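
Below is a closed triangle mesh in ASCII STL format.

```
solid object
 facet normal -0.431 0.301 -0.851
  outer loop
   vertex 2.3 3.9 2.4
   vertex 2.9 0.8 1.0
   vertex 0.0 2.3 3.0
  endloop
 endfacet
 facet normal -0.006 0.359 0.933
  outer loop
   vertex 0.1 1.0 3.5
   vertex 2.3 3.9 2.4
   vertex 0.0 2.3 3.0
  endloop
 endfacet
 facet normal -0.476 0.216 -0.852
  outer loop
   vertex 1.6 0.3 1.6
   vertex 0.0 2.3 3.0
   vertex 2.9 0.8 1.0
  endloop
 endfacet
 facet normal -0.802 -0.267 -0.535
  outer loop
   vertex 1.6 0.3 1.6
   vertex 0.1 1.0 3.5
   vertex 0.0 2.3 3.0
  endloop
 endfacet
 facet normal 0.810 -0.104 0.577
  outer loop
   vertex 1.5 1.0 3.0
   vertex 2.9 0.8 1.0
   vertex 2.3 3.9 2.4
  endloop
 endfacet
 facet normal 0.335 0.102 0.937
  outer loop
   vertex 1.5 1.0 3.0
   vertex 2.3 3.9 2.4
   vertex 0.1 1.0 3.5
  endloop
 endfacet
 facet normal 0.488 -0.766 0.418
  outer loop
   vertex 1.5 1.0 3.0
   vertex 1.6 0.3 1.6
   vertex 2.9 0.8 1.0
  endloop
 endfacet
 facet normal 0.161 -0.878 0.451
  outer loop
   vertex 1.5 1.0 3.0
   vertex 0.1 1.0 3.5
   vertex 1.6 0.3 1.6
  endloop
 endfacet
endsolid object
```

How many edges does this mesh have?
12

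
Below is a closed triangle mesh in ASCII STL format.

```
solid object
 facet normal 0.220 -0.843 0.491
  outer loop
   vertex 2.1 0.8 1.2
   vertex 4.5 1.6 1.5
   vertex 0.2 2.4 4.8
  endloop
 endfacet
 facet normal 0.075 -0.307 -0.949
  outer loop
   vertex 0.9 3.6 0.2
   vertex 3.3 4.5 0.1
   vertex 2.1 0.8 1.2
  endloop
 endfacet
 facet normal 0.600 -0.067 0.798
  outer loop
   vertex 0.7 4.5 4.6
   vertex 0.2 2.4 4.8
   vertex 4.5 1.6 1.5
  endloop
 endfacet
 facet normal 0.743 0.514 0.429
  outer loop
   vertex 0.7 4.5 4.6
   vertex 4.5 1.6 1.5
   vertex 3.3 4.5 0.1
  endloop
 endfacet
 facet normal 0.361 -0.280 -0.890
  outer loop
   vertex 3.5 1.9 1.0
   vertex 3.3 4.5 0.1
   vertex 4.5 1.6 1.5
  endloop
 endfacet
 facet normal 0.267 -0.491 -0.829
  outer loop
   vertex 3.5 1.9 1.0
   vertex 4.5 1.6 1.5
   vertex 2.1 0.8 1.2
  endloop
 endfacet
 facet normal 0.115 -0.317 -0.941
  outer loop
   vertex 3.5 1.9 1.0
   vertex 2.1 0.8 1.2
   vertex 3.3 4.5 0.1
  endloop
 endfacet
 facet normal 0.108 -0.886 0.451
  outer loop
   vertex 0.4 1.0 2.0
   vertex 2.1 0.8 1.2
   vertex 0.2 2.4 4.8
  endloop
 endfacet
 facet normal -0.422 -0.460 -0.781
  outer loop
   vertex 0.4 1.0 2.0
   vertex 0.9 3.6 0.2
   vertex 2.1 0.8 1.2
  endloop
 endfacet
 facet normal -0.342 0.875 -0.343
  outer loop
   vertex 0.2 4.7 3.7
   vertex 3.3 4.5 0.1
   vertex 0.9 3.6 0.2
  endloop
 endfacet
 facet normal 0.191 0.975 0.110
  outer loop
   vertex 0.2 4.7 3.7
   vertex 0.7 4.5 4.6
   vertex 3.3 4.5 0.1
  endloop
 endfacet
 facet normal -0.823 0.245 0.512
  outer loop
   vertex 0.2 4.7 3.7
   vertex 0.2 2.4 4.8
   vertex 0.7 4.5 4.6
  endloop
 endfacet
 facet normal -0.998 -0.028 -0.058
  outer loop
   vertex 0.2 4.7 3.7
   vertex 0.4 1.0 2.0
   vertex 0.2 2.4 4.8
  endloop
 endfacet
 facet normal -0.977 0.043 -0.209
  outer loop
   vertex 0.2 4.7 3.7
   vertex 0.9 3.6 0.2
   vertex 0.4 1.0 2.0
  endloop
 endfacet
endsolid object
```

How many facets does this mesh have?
14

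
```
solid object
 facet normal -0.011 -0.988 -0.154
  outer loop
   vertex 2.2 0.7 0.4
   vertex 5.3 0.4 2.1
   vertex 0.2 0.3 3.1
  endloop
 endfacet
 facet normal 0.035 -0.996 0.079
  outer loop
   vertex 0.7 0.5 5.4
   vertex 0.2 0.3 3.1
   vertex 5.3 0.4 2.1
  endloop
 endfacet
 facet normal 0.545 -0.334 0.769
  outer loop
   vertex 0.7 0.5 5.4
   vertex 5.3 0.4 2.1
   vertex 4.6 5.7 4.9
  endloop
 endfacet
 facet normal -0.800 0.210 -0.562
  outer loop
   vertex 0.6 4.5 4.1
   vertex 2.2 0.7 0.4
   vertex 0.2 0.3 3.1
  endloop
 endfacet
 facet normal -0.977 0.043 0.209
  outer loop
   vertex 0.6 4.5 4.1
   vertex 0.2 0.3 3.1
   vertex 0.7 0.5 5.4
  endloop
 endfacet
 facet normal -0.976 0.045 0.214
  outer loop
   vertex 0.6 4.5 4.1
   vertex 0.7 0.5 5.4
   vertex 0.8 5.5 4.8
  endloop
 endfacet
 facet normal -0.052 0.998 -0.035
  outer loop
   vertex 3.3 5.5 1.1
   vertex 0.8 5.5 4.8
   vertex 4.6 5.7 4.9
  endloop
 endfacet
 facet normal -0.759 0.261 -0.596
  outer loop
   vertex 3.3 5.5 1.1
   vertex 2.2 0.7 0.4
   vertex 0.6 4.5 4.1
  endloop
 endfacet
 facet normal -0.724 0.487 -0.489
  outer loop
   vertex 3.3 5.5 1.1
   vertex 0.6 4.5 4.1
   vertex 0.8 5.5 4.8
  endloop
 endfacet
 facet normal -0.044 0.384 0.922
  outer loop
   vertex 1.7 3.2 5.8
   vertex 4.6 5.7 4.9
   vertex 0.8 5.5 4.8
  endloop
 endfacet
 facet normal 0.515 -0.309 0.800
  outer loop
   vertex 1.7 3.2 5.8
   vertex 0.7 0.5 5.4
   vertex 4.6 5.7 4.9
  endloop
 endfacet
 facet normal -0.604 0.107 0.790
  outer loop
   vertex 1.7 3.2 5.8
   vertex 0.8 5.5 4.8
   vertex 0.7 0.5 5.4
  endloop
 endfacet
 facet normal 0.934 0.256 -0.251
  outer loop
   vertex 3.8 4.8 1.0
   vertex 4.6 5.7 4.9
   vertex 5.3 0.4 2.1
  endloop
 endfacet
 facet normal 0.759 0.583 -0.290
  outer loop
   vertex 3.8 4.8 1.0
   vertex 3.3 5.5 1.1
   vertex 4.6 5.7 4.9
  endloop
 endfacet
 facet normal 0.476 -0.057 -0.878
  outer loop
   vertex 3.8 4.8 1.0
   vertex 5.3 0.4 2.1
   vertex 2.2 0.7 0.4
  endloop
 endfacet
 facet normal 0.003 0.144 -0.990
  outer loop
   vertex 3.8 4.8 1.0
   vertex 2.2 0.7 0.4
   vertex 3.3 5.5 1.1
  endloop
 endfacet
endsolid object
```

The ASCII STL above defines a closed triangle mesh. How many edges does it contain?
24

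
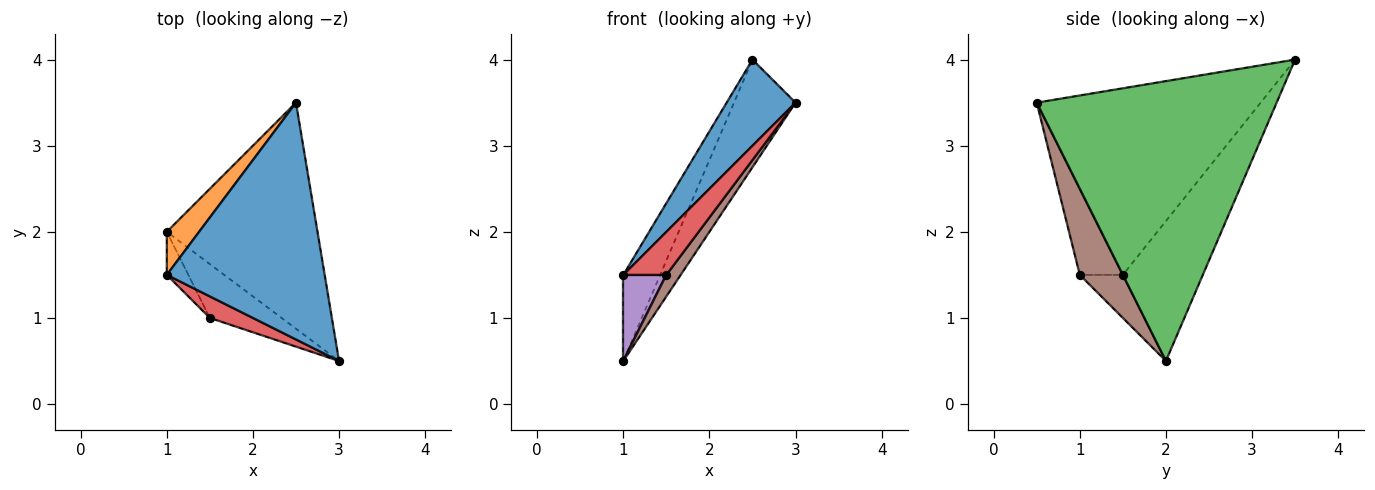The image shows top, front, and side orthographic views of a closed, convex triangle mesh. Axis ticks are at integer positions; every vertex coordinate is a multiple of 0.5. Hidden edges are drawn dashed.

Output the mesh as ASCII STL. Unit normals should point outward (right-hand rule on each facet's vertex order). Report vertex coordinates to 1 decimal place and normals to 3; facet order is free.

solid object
 facet normal -0.743 -0.229 0.629
  outer loop
   vertex 2.5 3.5 4.0
   vertex 1.0 1.5 1.5
   vertex 3.0 0.5 3.5
  endloop
 endfacet
 facet normal -0.889 0.410 0.205
  outer loop
   vertex 1.0 2.0 0.5
   vertex 1.0 1.5 1.5
   vertex 2.5 3.5 4.0
  endloop
 endfacet
 facet normal 0.859 0.220 -0.462
  outer loop
   vertex 1.0 2.0 0.5
   vertex 2.5 3.5 4.0
   vertex 3.0 0.5 3.5
  endloop
 endfacet
 facet normal -0.667 -0.667 0.333
  outer loop
   vertex 1.5 1.0 1.5
   vertex 3.0 0.5 3.5
   vertex 1.0 1.5 1.5
  endloop
 endfacet
 facet normal -0.667 -0.667 -0.333
  outer loop
   vertex 1.5 1.0 1.5
   vertex 1.0 1.5 1.5
   vertex 1.0 2.0 0.5
  endloop
 endfacet
 facet normal 0.744 -0.248 -0.620
  outer loop
   vertex 1.5 1.0 1.5
   vertex 1.0 2.0 0.5
   vertex 3.0 0.5 3.5
  endloop
 endfacet
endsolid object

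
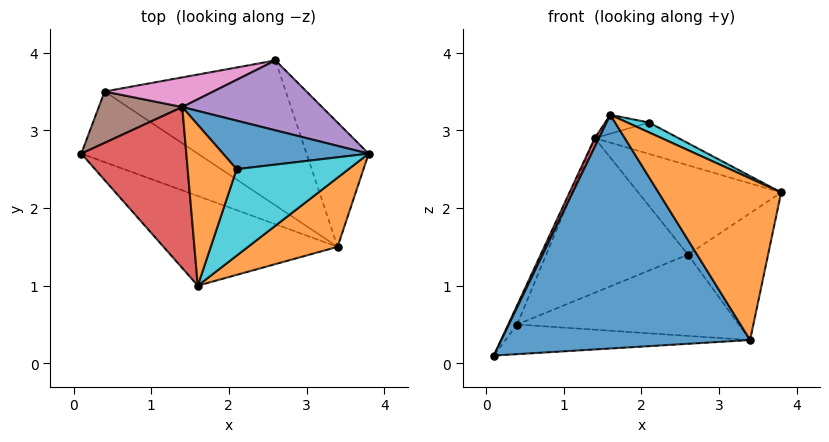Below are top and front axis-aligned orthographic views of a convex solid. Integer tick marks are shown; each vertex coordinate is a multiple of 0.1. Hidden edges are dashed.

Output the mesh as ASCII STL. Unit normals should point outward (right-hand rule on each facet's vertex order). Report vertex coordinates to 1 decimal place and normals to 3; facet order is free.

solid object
 facet normal -0.303 -0.890 -0.341
  outer loop
   vertex 3.4 1.5 0.3
   vertex 1.6 1.0 3.2
   vertex 0.1 2.7 0.1
  endloop
 endfacet
 facet normal 0.665 -0.687 0.294
  outer loop
   vertex 3.4 1.5 0.3
   vertex 3.8 2.7 2.2
   vertex 1.6 1.0 3.2
  endloop
 endfacet
 facet normal 0.763 0.462 -0.452
  outer loop
   vertex 3.4 1.5 0.3
   vertex 2.6 3.9 1.4
   vertex 3.8 2.7 2.2
  endloop
 endfacet
 facet normal -0.905 -0.023 0.425
  outer loop
   vertex 1.4 3.3 2.9
   vertex 0.1 2.7 0.1
   vertex 1.6 1.0 3.2
  endloop
 endfacet
 facet normal 0.352 0.737 0.577
  outer loop
   vertex 1.4 3.3 2.9
   vertex 3.8 2.7 2.2
   vertex 2.6 3.9 1.4
  endloop
 endfacet
 facet normal -0.909 0.145 0.391
  outer loop
   vertex 0.4 3.5 0.5
   vertex 0.1 2.7 0.1
   vertex 1.4 3.3 2.9
  endloop
 endfacet
 facet normal -0.248 0.952 0.182
  outer loop
   vertex 0.4 3.5 0.5
   vertex 1.4 3.3 2.9
   vertex 2.6 3.9 1.4
  endloop
 endfacet
 facet normal 0.193 0.380 -0.905
  outer loop
   vertex 0.4 3.5 0.5
   vertex 3.4 1.5 0.3
   vertex 0.1 2.7 0.1
  endloop
 endfacet
 facet normal 0.259 0.472 -0.843
  outer loop
   vertex 0.4 3.5 0.5
   vertex 2.6 3.9 1.4
   vertex 3.4 1.5 0.3
  endloop
 endfacet
 facet normal 0.475 -0.100 0.874
  outer loop
   vertex 2.1 2.5 3.1
   vertex 1.6 1.0 3.2
   vertex 3.8 2.7 2.2
  endloop
 endfacet
 facet normal 0.356 0.507 0.785
  outer loop
   vertex 2.1 2.5 3.1
   vertex 3.8 2.7 2.2
   vertex 1.4 3.3 2.9
  endloop
 endfacet
 facet normal -0.149 0.115 0.982
  outer loop
   vertex 2.1 2.5 3.1
   vertex 1.4 3.3 2.9
   vertex 1.6 1.0 3.2
  endloop
 endfacet
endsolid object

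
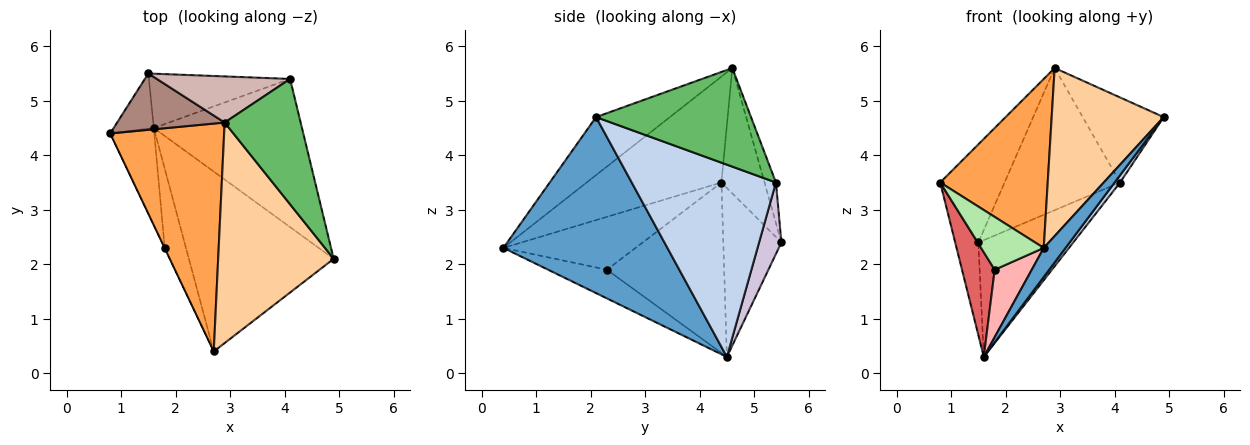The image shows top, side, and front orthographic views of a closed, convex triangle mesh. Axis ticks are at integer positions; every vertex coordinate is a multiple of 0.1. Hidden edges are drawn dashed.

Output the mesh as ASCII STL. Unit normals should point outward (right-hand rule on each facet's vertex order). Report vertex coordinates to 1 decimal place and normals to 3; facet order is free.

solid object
 facet normal 0.768 -0.102 -0.632
  outer loop
   vertex 1.6 4.5 0.3
   vertex 4.9 2.1 4.7
   vertex 2.7 0.4 2.3
  endloop
 endfacet
 facet normal 0.792 -0.030 -0.610
  outer loop
   vertex 4.1 5.4 3.5
   vertex 4.9 2.1 4.7
   vertex 1.6 4.5 0.3
  endloop
 endfacet
 facet normal -0.598 -0.477 0.644
  outer loop
   vertex 2.9 4.6 5.6
   vertex 0.8 4.4 3.5
   vertex 2.7 0.4 2.3
  endloop
 endfacet
 facet normal -0.371 -0.563 0.739
  outer loop
   vertex 2.9 4.6 5.6
   vertex 2.7 0.4 2.3
   vertex 4.9 2.1 4.7
  endloop
 endfacet
 facet normal 0.732 0.382 0.564
  outer loop
   vertex 2.9 4.6 5.6
   vertex 4.9 2.1 4.7
   vertex 4.1 5.4 3.5
  endloop
 endfacet
 facet normal -0.904 -0.428 -0.002
  outer loop
   vertex 1.8 2.3 1.9
   vertex 2.7 0.4 2.3
   vertex 0.8 4.4 3.5
  endloop
 endfacet
 facet normal -0.935 -0.261 -0.242
  outer loop
   vertex 1.8 2.3 1.9
   vertex 0.8 4.4 3.5
   vertex 1.6 4.5 0.3
  endloop
 endfacet
 facet normal -0.717 -0.451 -0.531
  outer loop
   vertex 1.8 2.3 1.9
   vertex 1.6 4.5 0.3
   vertex 2.7 0.4 2.3
  endloop
 endfacet
 facet normal -0.907 0.362 -0.215
  outer loop
   vertex 1.5 5.5 2.4
   vertex 1.6 4.5 0.3
   vertex 0.8 4.4 3.5
  endloop
 endfacet
 facet normal 0.209 0.887 -0.412
  outer loop
   vertex 1.5 5.5 2.4
   vertex 4.1 5.4 3.5
   vertex 1.6 4.5 0.3
  endloop
 endfacet
 facet normal -0.502 0.750 0.431
  outer loop
   vertex 1.5 5.5 2.4
   vertex 0.8 4.4 3.5
   vertex 2.9 4.6 5.6
  endloop
 endfacet
 facet normal -0.094 0.947 0.307
  outer loop
   vertex 1.5 5.5 2.4
   vertex 2.9 4.6 5.6
   vertex 4.1 5.4 3.5
  endloop
 endfacet
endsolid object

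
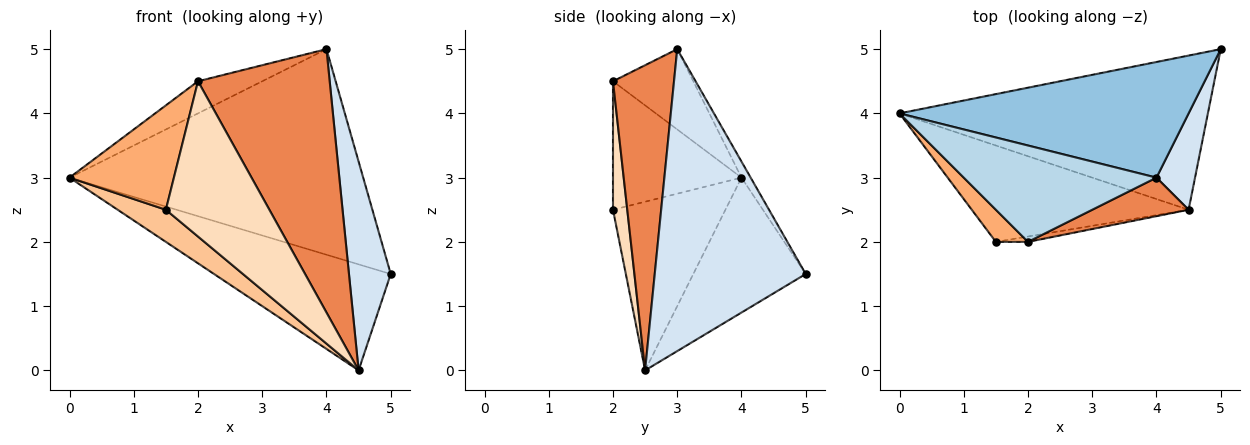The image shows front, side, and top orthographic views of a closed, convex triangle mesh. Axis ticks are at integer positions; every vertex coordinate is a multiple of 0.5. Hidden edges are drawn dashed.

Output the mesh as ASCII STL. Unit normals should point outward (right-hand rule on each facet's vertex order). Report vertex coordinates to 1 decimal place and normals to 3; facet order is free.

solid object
 facet normal -0.339 0.533 -0.775
  outer loop
   vertex 4.5 2.5 0.0
   vertex 0.0 4.0 3.0
   vertex 5.0 5.0 1.5
  endloop
 endfacet
 facet normal -0.027 0.871 0.490
  outer loop
   vertex 4.0 3.0 5.0
   vertex 5.0 5.0 1.5
   vertex 0.0 4.0 3.0
  endloop
 endfacet
 facet normal -0.368 0.294 0.882
  outer loop
   vertex 4.0 3.0 5.0
   vertex 0.0 4.0 3.0
   vertex 2.0 2.0 4.5
  endloop
 endfacet
 facet normal 0.957 -0.265 0.122
  outer loop
   vertex 4.0 3.0 5.0
   vertex 4.5 2.5 0.0
   vertex 5.0 5.0 1.5
  endloop
 endfacet
 facet normal 0.417 -0.899 0.132
  outer loop
   vertex 4.0 3.0 5.0
   vertex 2.0 2.0 4.5
   vertex 4.5 2.5 0.0
  endloop
 endfacet
 facet normal -0.762 -0.619 0.190
  outer loop
   vertex 1.5 2.0 2.5
   vertex 2.0 2.0 4.5
   vertex 0.0 4.0 3.0
  endloop
 endfacet
 facet normal -0.594 -0.254 -0.763
  outer loop
   vertex 1.5 2.0 2.5
   vertex 0.0 4.0 3.0
   vertex 4.5 2.5 0.0
  endloop
 endfacet
 facet normal 0.137 -0.990 -0.034
  outer loop
   vertex 1.5 2.0 2.5
   vertex 4.5 2.5 0.0
   vertex 2.0 2.0 4.5
  endloop
 endfacet
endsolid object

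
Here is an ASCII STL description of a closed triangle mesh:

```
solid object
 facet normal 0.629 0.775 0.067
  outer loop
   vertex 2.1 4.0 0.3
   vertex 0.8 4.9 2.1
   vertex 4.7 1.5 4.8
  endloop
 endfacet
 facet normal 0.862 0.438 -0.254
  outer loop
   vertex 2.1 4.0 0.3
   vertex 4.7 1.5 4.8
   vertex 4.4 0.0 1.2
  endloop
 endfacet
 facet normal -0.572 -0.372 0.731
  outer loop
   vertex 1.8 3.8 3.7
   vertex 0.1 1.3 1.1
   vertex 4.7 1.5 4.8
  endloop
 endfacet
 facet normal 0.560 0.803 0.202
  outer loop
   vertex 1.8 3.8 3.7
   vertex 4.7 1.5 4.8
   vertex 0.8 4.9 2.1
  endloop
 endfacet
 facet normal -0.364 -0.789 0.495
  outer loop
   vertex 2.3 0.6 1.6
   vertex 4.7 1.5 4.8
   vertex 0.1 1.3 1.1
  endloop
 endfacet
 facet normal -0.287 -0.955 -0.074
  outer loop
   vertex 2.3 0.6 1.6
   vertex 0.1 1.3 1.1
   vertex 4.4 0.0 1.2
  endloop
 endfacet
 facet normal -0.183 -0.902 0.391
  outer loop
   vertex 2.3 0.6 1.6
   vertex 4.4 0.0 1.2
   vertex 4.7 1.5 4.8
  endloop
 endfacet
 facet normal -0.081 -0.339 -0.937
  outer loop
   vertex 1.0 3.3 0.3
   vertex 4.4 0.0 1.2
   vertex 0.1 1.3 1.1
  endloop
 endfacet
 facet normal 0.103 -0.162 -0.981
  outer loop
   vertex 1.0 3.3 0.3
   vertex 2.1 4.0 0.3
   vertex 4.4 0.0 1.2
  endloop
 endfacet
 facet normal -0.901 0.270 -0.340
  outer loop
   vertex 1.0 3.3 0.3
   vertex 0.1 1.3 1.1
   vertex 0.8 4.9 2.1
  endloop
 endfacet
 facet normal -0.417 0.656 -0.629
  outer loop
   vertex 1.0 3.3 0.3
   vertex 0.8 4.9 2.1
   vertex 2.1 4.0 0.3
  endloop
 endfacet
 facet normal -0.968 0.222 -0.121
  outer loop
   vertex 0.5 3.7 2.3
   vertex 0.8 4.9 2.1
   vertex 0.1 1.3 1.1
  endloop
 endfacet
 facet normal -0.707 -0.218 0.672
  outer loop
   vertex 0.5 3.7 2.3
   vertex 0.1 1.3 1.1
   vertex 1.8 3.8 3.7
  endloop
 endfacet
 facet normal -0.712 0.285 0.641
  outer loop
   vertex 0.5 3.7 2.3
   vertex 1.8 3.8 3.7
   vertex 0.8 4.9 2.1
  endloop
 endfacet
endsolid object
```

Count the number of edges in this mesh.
21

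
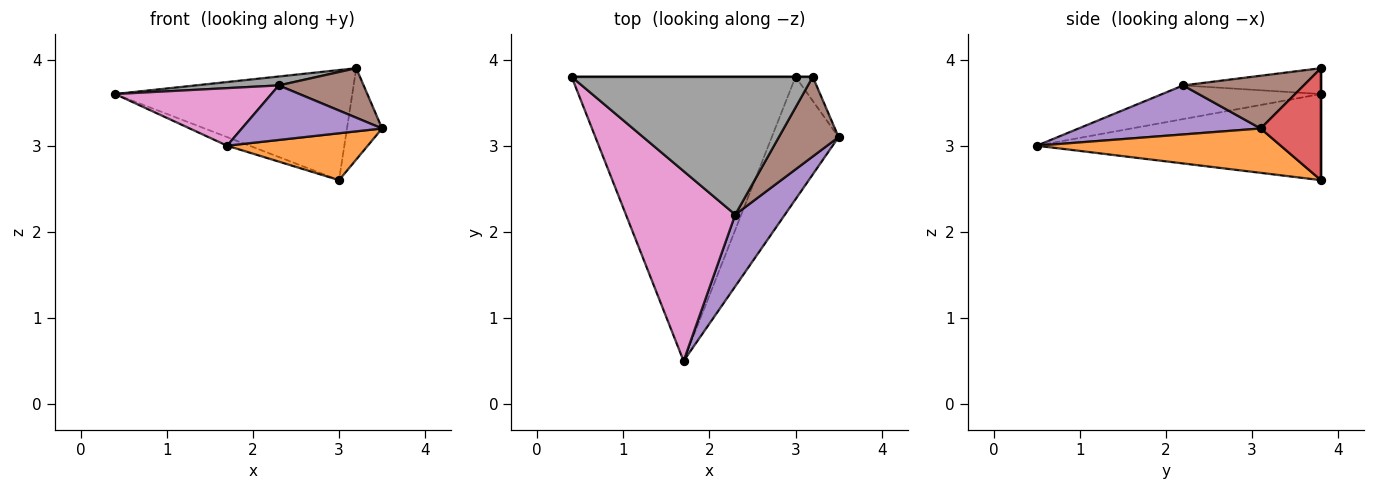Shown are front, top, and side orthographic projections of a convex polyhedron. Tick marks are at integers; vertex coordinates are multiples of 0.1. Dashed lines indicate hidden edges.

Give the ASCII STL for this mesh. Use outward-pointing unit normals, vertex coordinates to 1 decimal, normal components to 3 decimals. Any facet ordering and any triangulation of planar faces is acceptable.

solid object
 facet normal -0.359 0.028 -0.933
  outer loop
   vertex 3.0 3.8 2.6
   vertex 1.7 0.5 3.0
   vertex 0.4 3.8 3.6
  endloop
 endfacet
 facet normal 0.527 -0.304 -0.794
  outer loop
   vertex 3.0 3.8 2.6
   vertex 3.5 3.1 3.2
   vertex 1.7 0.5 3.0
  endloop
 endfacet
 facet normal 0.000 1.000 0.000
  outer loop
   vertex 3.2 3.8 3.9
   vertex 3.0 3.8 2.6
   vertex 0.4 3.8 3.6
  endloop
 endfacet
 facet normal 0.857 0.499 -0.132
  outer loop
   vertex 3.2 3.8 3.9
   vertex 3.5 3.1 3.2
   vertex 3.0 3.8 2.6
  endloop
 endfacet
 facet normal 0.618 -0.476 0.626
  outer loop
   vertex 2.3 2.2 3.7
   vertex 1.7 0.5 3.0
   vertex 3.5 3.1 3.2
  endloop
 endfacet
 facet normal 0.600 -0.422 0.679
  outer loop
   vertex 2.3 2.2 3.7
   vertex 3.5 3.1 3.2
   vertex 3.2 3.8 3.9
  endloop
 endfacet
 facet normal -0.283 -0.278 0.918
  outer loop
   vertex 2.3 2.2 3.7
   vertex 0.4 3.8 3.6
   vertex 1.7 0.5 3.0
  endloop
 endfacet
 facet normal -0.106 -0.064 0.992
  outer loop
   vertex 2.3 2.2 3.7
   vertex 3.2 3.8 3.9
   vertex 0.4 3.8 3.6
  endloop
 endfacet
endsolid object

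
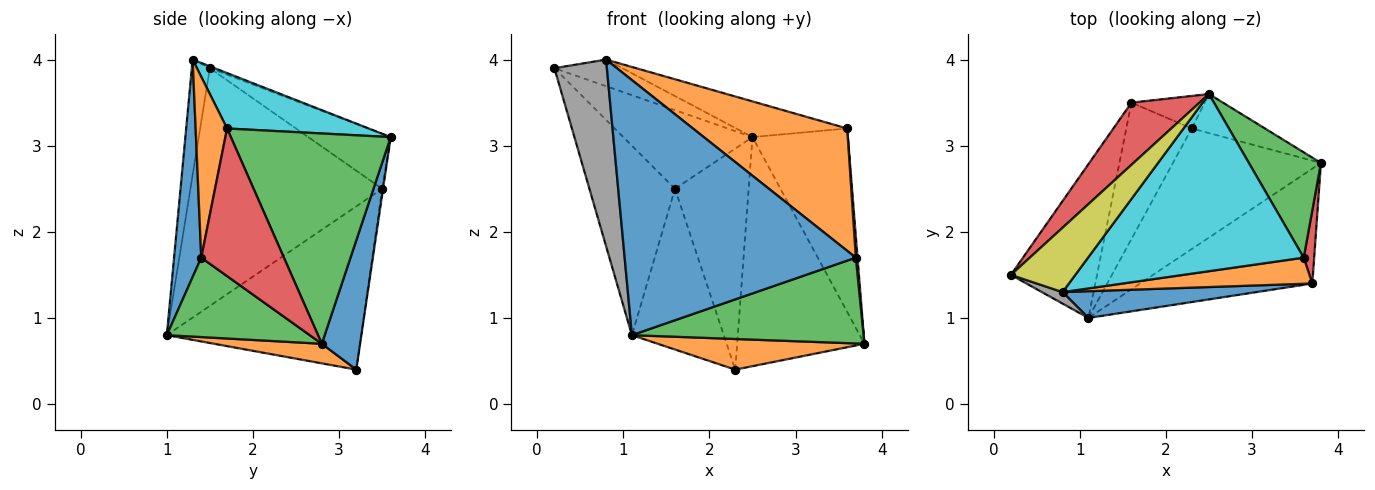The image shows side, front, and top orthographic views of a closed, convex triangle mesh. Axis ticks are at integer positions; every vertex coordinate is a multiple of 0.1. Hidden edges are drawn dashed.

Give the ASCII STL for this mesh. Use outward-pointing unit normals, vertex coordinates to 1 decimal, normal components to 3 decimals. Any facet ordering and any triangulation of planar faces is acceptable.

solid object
 facet normal 0.284 0.945 -0.161
  outer loop
   vertex 2.3 3.2 0.4
   vertex 2.5 3.6 3.1
   vertex 3.8 2.8 0.7
  endloop
 endfacet
 facet normal 0.127 -0.244 -0.961
  outer loop
   vertex 1.1 1.0 0.8
   vertex 2.3 3.2 0.4
   vertex 3.8 2.8 0.7
  endloop
 endfacet
 facet normal 0.824 0.492 0.282
  outer loop
   vertex 3.6 1.7 3.2
   vertex 3.8 2.8 0.7
   vertex 2.5 3.6 3.1
  endloop
 endfacet
 facet normal -0.448 0.702 0.555
  outer loop
   vertex 1.6 3.5 2.5
   vertex 0.2 1.5 3.9
   vertex 2.5 3.6 3.1
  endloop
 endfacet
 facet normal -0.013 0.989 -0.146
  outer loop
   vertex 1.6 3.5 2.5
   vertex 2.5 3.6 3.1
   vertex 2.3 3.2 0.4
  endloop
 endfacet
 facet normal -0.867 0.387 -0.314
  outer loop
   vertex 1.6 3.5 2.5
   vertex 1.1 1.0 0.8
   vertex 0.2 1.5 3.9
  endloop
 endfacet
 facet normal -0.850 0.402 -0.341
  outer loop
   vertex 1.6 3.5 2.5
   vertex 2.3 3.2 0.4
   vertex 1.1 1.0 0.8
  endloop
 endfacet
 facet normal -0.324 -0.944 0.058
  outer loop
   vertex 0.8 1.3 4.0
   vertex 0.2 1.5 3.9
   vertex 1.1 1.0 0.8
  endloop
 endfacet
 facet normal -0.027 0.381 0.924
  outer loop
   vertex 0.8 1.3 4.0
   vertex 2.5 3.6 3.1
   vertex 0.2 1.5 3.9
  endloop
 endfacet
 facet normal 0.244 0.191 0.951
  outer loop
   vertex 0.8 1.3 4.0
   vertex 3.6 1.7 3.2
   vertex 2.5 3.6 3.1
  endloop
 endfacet
 facet normal 0.116 -0.988 0.103
  outer loop
   vertex 3.7 1.4 1.7
   vertex 0.8 1.3 4.0
   vertex 1.1 1.0 0.8
  endloop
 endfacet
 facet normal 0.196 -0.959 0.205
  outer loop
   vertex 3.7 1.4 1.7
   vertex 3.6 1.7 3.2
   vertex 0.8 1.3 4.0
  endloop
 endfacet
 facet normal 0.346 -0.561 -0.751
  outer loop
   vertex 3.7 1.4 1.7
   vertex 1.1 1.0 0.8
   vertex 3.8 2.8 0.7
  endloop
 endfacet
 facet normal 0.997 -0.021 0.071
  outer loop
   vertex 3.7 1.4 1.7
   vertex 3.8 2.8 0.7
   vertex 3.6 1.7 3.2
  endloop
 endfacet
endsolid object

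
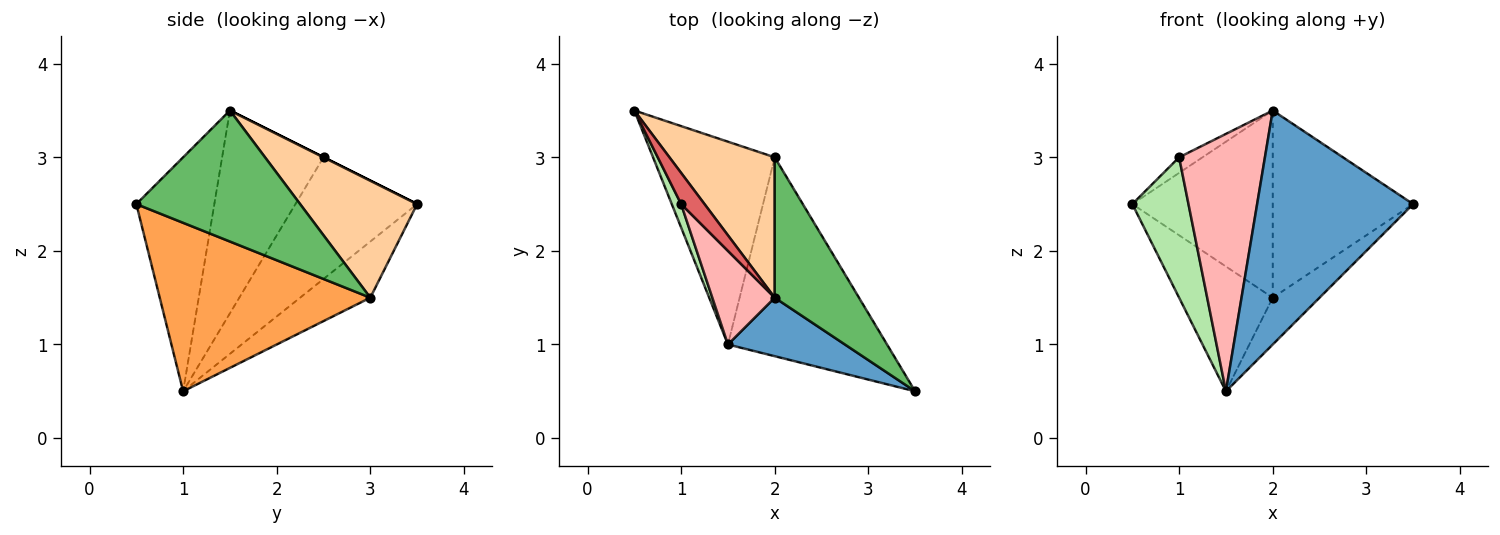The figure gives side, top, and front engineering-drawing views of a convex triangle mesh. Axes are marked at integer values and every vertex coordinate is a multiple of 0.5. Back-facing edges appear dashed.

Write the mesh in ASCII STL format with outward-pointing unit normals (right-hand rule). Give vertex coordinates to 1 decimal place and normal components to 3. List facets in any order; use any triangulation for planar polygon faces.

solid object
 facet normal -0.436 -0.873 0.218
  outer loop
   vertex 2.0 1.5 3.5
   vertex 1.5 1.0 0.5
   vertex 3.5 0.5 2.5
  endloop
 endfacet
 facet normal -0.366 0.488 -0.793
  outer loop
   vertex 2.0 3.0 1.5
   vertex 1.5 1.0 0.5
   vertex 0.5 3.5 2.5
  endloop
 endfacet
 facet normal 0.718 0.159 -0.678
  outer loop
   vertex 2.0 3.0 1.5
   vertex 3.5 0.5 2.5
   vertex 1.5 1.0 0.5
  endloop
 endfacet
 facet normal 0.555 0.666 0.499
  outer loop
   vertex 2.0 3.0 1.5
   vertex 0.5 3.5 2.5
   vertex 2.0 1.5 3.5
  endloop
 endfacet
 facet normal 0.682 0.585 0.439
  outer loop
   vertex 2.0 3.0 1.5
   vertex 2.0 1.5 3.5
   vertex 3.5 0.5 2.5
  endloop
 endfacet
 facet normal -0.906 -0.418 0.070
  outer loop
   vertex 1.0 2.5 3.0
   vertex 0.5 3.5 2.5
   vertex 1.5 1.0 0.5
  endloop
 endfacet
 facet normal 0.000 0.447 0.894
  outer loop
   vertex 1.0 2.5 3.0
   vertex 2.0 1.5 3.5
   vertex 0.5 3.5 2.5
  endloop
 endfacet
 facet normal -0.743 -0.629 0.229
  outer loop
   vertex 1.0 2.5 3.0
   vertex 1.5 1.0 0.5
   vertex 2.0 1.5 3.5
  endloop
 endfacet
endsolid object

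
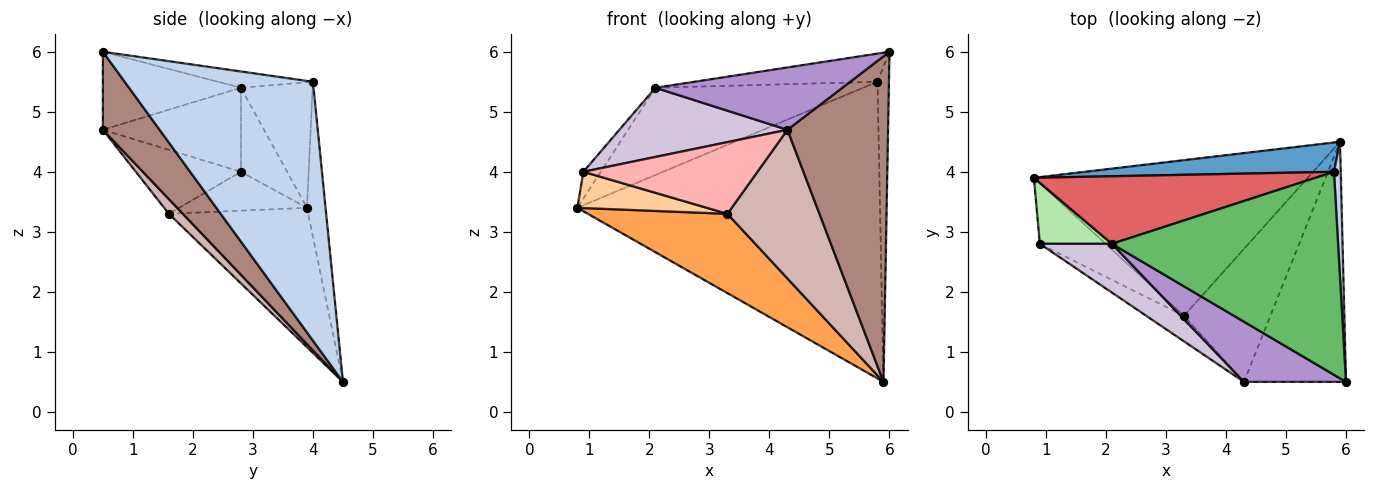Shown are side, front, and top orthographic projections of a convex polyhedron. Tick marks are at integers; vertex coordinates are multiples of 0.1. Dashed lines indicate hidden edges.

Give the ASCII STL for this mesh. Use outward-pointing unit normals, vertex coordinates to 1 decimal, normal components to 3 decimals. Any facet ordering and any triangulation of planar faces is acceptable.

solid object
 facet normal -0.061 0.993 0.098
  outer loop
   vertex 5.8 4.0 5.5
   vertex 5.9 4.5 0.5
   vertex 0.8 3.9 3.4
  endloop
 endfacet
 facet normal 0.998 0.061 0.026
  outer loop
   vertex 5.8 4.0 5.5
   vertex 6.0 0.5 6.0
   vertex 5.9 4.5 0.5
  endloop
 endfacet
 facet normal -0.413 -0.413 -0.812
  outer loop
   vertex 3.3 1.6 3.3
   vertex 0.8 3.9 3.4
   vertex 5.9 4.5 0.5
  endloop
 endfacet
 facet normal -0.452 -0.458 -0.765
  outer loop
   vertex 3.3 1.6 3.3
   vertex 0.9 2.8 4.0
   vertex 0.8 3.9 3.4
  endloop
 endfacet
 facet normal -0.071 0.137 0.988
  outer loop
   vertex 2.1 2.8 5.4
   vertex 6.0 0.5 6.0
   vertex 5.8 4.0 5.5
  endloop
 endfacet
 facet normal -0.730 0.275 0.626
  outer loop
   vertex 2.1 2.8 5.4
   vertex 0.8 3.9 3.4
   vertex 0.9 2.8 4.0
  endloop
 endfacet
 facet normal -0.263 0.763 0.591
  outer loop
   vertex 2.1 2.8 5.4
   vertex 5.8 4.0 5.5
   vertex 0.8 3.9 3.4
  endloop
 endfacet
 facet normal -0.494 -0.819 -0.291
  outer loop
   vertex 4.3 0.5 4.7
   vertex 0.9 2.8 4.0
   vertex 3.3 1.6 3.3
  endloop
 endfacet
 facet normal -0.469 -0.635 0.613
  outer loop
   vertex 4.3 0.5 4.7
   vertex 6.0 0.5 6.0
   vertex 2.1 2.8 5.4
  endloop
 endfacet
 facet normal -0.558 -0.679 0.478
  outer loop
   vertex 4.3 0.5 4.7
   vertex 2.1 2.8 5.4
   vertex 0.9 2.8 4.0
  endloop
 endfacet
 facet normal 0.413 -0.733 -0.540
  outer loop
   vertex 4.3 0.5 4.7
   vertex 5.9 4.5 0.5
   vertex 6.0 0.5 6.0
  endloop
 endfacet
 facet normal 0.113 -0.741 -0.662
  outer loop
   vertex 4.3 0.5 4.7
   vertex 3.3 1.6 3.3
   vertex 5.9 4.5 0.5
  endloop
 endfacet
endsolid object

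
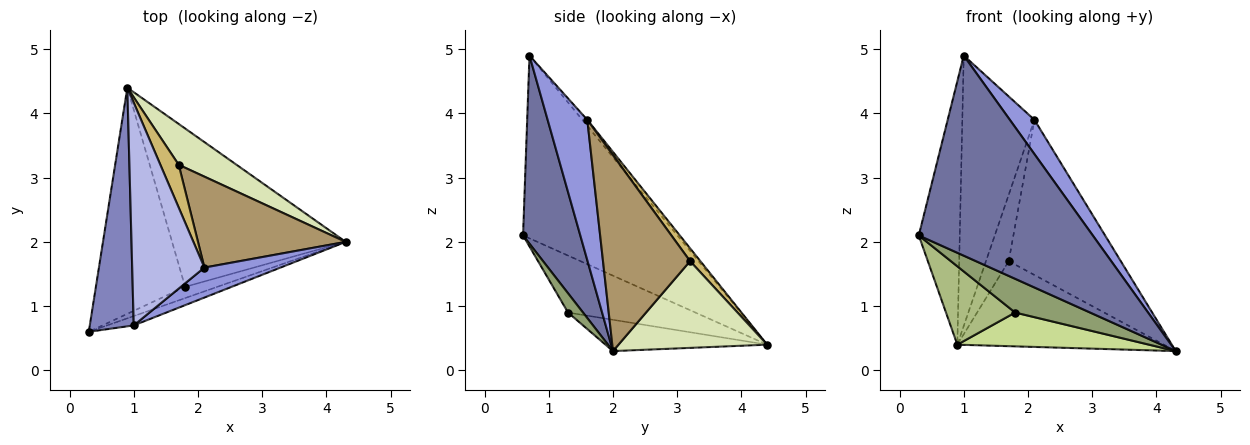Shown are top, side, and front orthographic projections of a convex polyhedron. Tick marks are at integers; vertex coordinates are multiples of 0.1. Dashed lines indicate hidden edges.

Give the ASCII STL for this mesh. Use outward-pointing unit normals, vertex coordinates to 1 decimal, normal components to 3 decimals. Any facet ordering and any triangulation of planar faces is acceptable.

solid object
 facet normal 0.312 -0.949 -0.044
  outer loop
   vertex 1.0 0.7 4.9
   vertex 0.3 0.6 2.1
   vertex 4.3 2.0 0.3
  endloop
 endfacet
 facet normal -0.941 0.250 0.226
  outer loop
   vertex 1.0 0.7 4.9
   vertex 0.9 4.4 0.4
   vertex 0.3 0.6 2.1
  endloop
 endfacet
 facet normal 0.772 -0.478 0.419
  outer loop
   vertex 2.1 1.6 3.9
   vertex 1.0 0.7 4.9
   vertex 4.3 2.0 0.3
  endloop
 endfacet
 facet normal -0.053 0.771 0.635
  outer loop
   vertex 2.1 1.6 3.9
   vertex 0.9 4.4 0.4
   vertex 1.0 0.7 4.9
  endloop
 endfacet
 facet normal 0.186 -0.932 -0.311
  outer loop
   vertex 1.8 1.3 0.9
   vertex 4.3 2.0 0.3
   vertex 0.3 0.6 2.1
  endloop
 endfacet
 facet normal -0.516 -0.280 -0.809
  outer loop
   vertex 1.8 1.3 0.9
   vertex 0.3 0.6 2.1
   vertex 0.9 4.4 0.4
  endloop
 endfacet
 facet normal -0.174 -0.206 -0.963
  outer loop
   vertex 1.8 1.3 0.9
   vertex 0.9 4.4 0.4
   vertex 4.3 2.0 0.3
  endloop
 endfacet
 facet normal 0.544 0.756 0.363
  outer loop
   vertex 1.7 3.2 1.7
   vertex 4.3 2.0 0.3
   vertex 0.9 4.4 0.4
  endloop
 endfacet
 facet normal 0.557 0.717 0.420
  outer loop
   vertex 1.7 3.2 1.7
   vertex 2.1 1.6 3.9
   vertex 4.3 2.0 0.3
  endloop
 endfacet
 facet normal 0.355 0.786 0.507
  outer loop
   vertex 1.7 3.2 1.7
   vertex 0.9 4.4 0.4
   vertex 2.1 1.6 3.9
  endloop
 endfacet
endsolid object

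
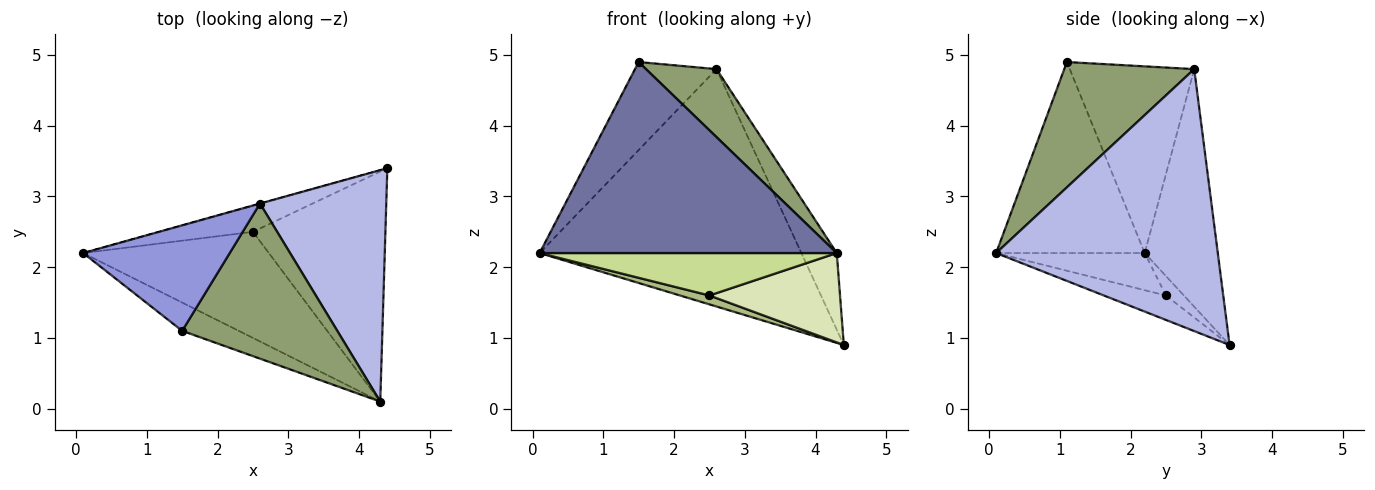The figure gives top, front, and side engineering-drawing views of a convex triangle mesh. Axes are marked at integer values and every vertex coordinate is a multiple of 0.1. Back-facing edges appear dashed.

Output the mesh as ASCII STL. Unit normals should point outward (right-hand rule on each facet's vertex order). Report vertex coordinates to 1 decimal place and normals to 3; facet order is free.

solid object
 facet normal -0.443 -0.887 -0.131
  outer loop
   vertex 1.5 1.1 4.9
   vertex 0.1 2.2 2.2
   vertex 4.3 0.1 2.2
  endloop
 endfacet
 facet normal -0.269 0.963 -0.001
  outer loop
   vertex 2.6 2.9 4.8
   vertex 4.4 3.4 0.9
   vertex 0.1 2.2 2.2
  endloop
 endfacet
 facet normal -0.699 0.458 0.549
  outer loop
   vertex 2.6 2.9 4.8
   vertex 0.1 2.2 2.2
   vertex 1.5 1.1 4.9
  endloop
 endfacet
 facet normal 0.892 0.142 0.430
  outer loop
   vertex 2.6 2.9 4.8
   vertex 4.3 0.1 2.2
   vertex 4.4 3.4 0.9
  endloop
 endfacet
 facet normal 0.595 -0.323 0.736
  outer loop
   vertex 2.6 2.9 4.8
   vertex 1.5 1.1 4.9
   vertex 4.3 0.1 2.2
  endloop
 endfacet
 facet normal -0.193 -0.316 -0.929
  outer loop
   vertex 2.5 2.5 1.6
   vertex 0.1 2.2 2.2
   vertex 4.4 3.4 0.9
  endloop
 endfacet
 facet normal -0.183 -0.365 -0.913
  outer loop
   vertex 2.5 2.5 1.6
   vertex 4.3 0.1 2.2
   vertex 0.1 2.2 2.2
  endloop
 endfacet
 facet normal -0.169 -0.357 -0.919
  outer loop
   vertex 2.5 2.5 1.6
   vertex 4.4 3.4 0.9
   vertex 4.3 0.1 2.2
  endloop
 endfacet
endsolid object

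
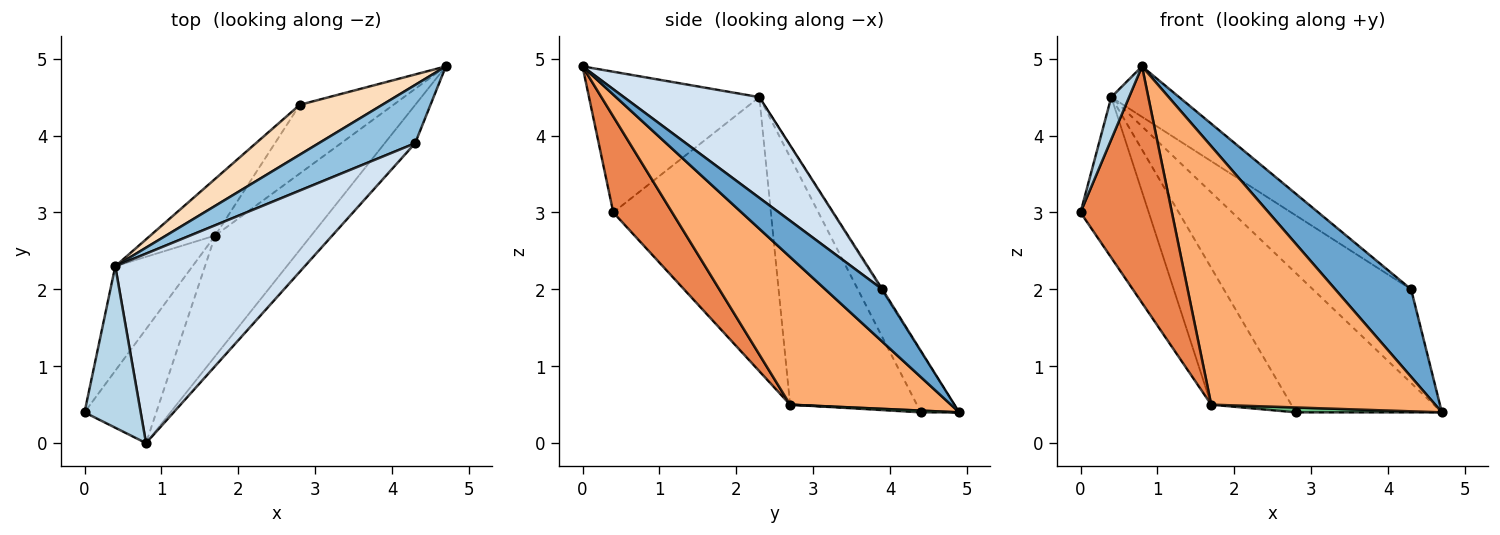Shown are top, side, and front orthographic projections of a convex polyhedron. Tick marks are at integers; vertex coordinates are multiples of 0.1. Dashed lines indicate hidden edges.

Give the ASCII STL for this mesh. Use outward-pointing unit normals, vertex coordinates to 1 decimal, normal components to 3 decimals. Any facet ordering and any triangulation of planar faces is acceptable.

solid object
 facet normal 0.568 -0.754 -0.330
  outer loop
   vertex 4.3 3.9 2.0
   vertex 0.8 0.0 4.9
   vertex 4.7 4.9 0.4
  endloop
 endfacet
 facet normal -0.010 0.849 0.528
  outer loop
   vertex 0.4 2.3 4.5
   vertex 4.3 3.9 2.0
   vertex 4.7 4.9 0.4
  endloop
 endfacet
 facet normal -0.924 -0.097 0.369
  outer loop
   vertex 0.4 2.3 4.5
   vertex 0.0 0.4 3.0
   vertex 0.8 0.0 4.9
  endloop
 endfacet
 facet normal 0.457 0.229 0.859
  outer loop
   vertex 0.4 2.3 4.5
   vertex 0.8 0.0 4.9
   vertex 4.3 3.9 2.0
  endloop
 endfacet
 facet normal 0.502 -0.779 -0.375
  outer loop
   vertex 1.7 2.7 0.5
   vertex 0.8 0.0 4.9
   vertex 0.0 0.4 3.0
  endloop
 endfacet
 facet normal 0.545 -0.760 -0.355
  outer loop
   vertex 1.7 2.7 0.5
   vertex 4.7 4.9 0.4
   vertex 0.8 0.0 4.9
  endloop
 endfacet
 facet normal -0.888 0.385 -0.250
  outer loop
   vertex 1.7 2.7 0.5
   vertex 0.0 0.4 3.0
   vertex 0.4 2.3 4.5
  endloop
 endfacet
 facet normal -0.240 0.914 0.327
  outer loop
   vertex 2.8 4.4 0.4
   vertex 0.4 2.3 4.5
   vertex 4.7 4.9 0.4
  endloop
 endfacet
 facet normal 0.019 -0.071 -0.997
  outer loop
   vertex 2.8 4.4 0.4
   vertex 4.7 4.9 0.4
   vertex 1.7 2.7 0.5
  endloop
 endfacet
 facet normal -0.825 0.521 -0.216
  outer loop
   vertex 2.8 4.4 0.4
   vertex 1.7 2.7 0.5
   vertex 0.4 2.3 4.5
  endloop
 endfacet
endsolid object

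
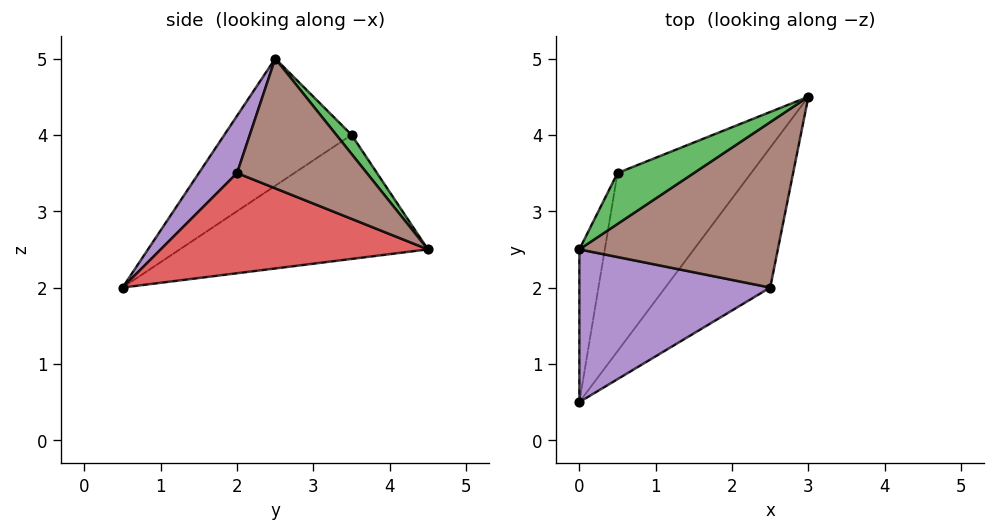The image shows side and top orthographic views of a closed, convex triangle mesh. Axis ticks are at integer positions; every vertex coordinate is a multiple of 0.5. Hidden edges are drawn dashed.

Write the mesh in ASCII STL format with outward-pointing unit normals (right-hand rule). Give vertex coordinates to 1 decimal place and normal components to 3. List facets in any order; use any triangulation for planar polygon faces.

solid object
 facet normal -0.583 0.516 -0.628
  outer loop
   vertex 0.5 3.5 4.0
   vertex 3.0 4.5 2.5
   vertex 0.0 0.5 2.0
  endloop
 endfacet
 facet normal -0.941 0.282 -0.188
  outer loop
   vertex 0.5 3.5 4.0
   vertex 0.0 0.5 2.0
   vertex 0.0 2.5 5.0
  endloop
 endfacet
 facet normal 0.185 0.647 0.740
  outer loop
   vertex 0.5 3.5 4.0
   vertex 0.0 2.5 5.0
   vertex 3.0 4.5 2.5
  endloop
 endfacet
 facet normal 0.635 -0.393 -0.665
  outer loop
   vertex 2.5 2.0 3.5
   vertex 0.0 0.5 2.0
   vertex 3.0 4.5 2.5
  endloop
 endfacet
 facet normal 0.164 -0.821 0.547
  outer loop
   vertex 2.5 2.0 3.5
   vertex 0.0 2.5 5.0
   vertex 0.0 0.5 2.0
  endloop
 endfacet
 facet normal 0.534 0.220 0.816
  outer loop
   vertex 2.5 2.0 3.5
   vertex 3.0 4.5 2.5
   vertex 0.0 2.5 5.0
  endloop
 endfacet
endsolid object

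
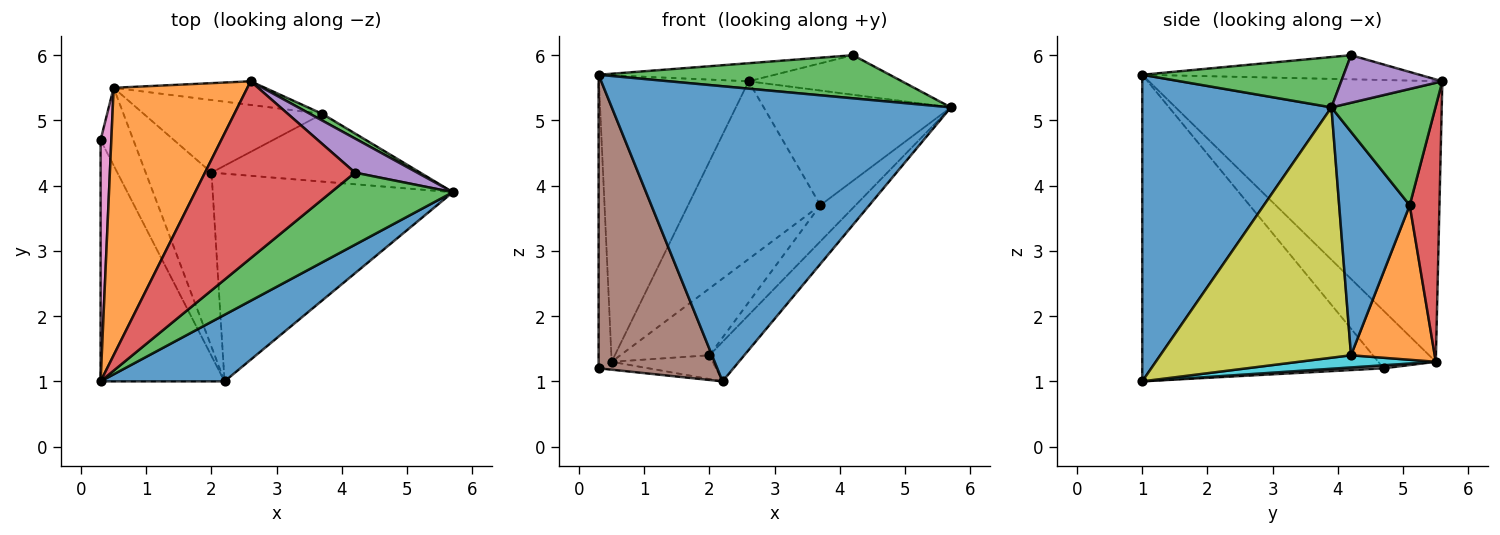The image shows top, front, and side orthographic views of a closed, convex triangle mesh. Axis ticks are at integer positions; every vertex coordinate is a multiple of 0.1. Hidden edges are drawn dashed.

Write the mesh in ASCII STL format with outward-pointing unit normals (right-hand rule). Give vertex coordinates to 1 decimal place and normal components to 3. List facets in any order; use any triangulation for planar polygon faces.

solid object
 facet normal 0.478 -0.857 0.193
  outer loop
   vertex 2.2 1.0 1.0
   vertex 5.7 3.9 5.2
   vertex 0.3 1.0 5.7
  endloop
 endfacet
 facet normal -0.820 0.418 0.391
  outer loop
   vertex 0.5 5.5 1.3
   vertex 0.3 1.0 5.7
   vertex 2.6 5.6 5.6
  endloop
 endfacet
 facet normal 0.335 -0.484 0.809
  outer loop
   vertex 4.2 4.2 6.0
   vertex 0.3 1.0 5.7
   vertex 5.7 3.9 5.2
  endloop
 endfacet
 facet normal -0.158 0.100 0.982
  outer loop
   vertex 4.2 4.2 6.0
   vertex 2.6 5.6 5.6
   vertex 0.3 1.0 5.7
  endloop
 endfacet
 facet normal 0.447 0.678 0.584
  outer loop
   vertex 4.2 4.2 6.0
   vertex 5.7 3.9 5.2
   vertex 2.6 5.6 5.6
  endloop
 endfacet
 facet normal -0.844 -0.415 -0.341
  outer loop
   vertex 0.3 4.7 1.2
   vertex 2.2 1.0 1.0
   vertex 0.3 1.0 5.7
  endloop
 endfacet
 facet normal -0.960 0.218 0.179
  outer loop
   vertex 0.3 4.7 1.2
   vertex 0.3 1.0 5.7
   vertex 0.5 5.5 1.3
  endloop
 endfacet
 facet normal 0.092 0.101 -0.991
  outer loop
   vertex 0.3 4.7 1.2
   vertex 0.5 5.5 1.3
   vertex 2.2 1.0 1.0
  endloop
 endfacet
 facet normal 0.715 0.131 -0.686
  outer loop
   vertex 2.0 4.2 1.4
   vertex 5.7 3.9 5.2
   vertex 2.2 1.0 1.0
  endloop
 endfacet
 facet normal 0.180 0.133 -0.975
  outer loop
   vertex 2.0 4.2 1.4
   vertex 2.2 1.0 1.0
   vertex 0.5 5.5 1.3
  endloop
 endfacet
 facet normal 0.687 0.342 -0.641
  outer loop
   vertex 3.7 5.1 3.7
   vertex 5.7 3.9 5.2
   vertex 2.0 4.2 1.4
  endloop
 endfacet
 facet normal 0.537 0.572 -0.620
  outer loop
   vertex 3.7 5.1 3.7
   vertex 2.0 4.2 1.4
   vertex 0.5 5.5 1.3
  endloop
 endfacet
 facet normal 0.485 0.873 0.051
  outer loop
   vertex 3.7 5.1 3.7
   vertex 2.6 5.6 5.6
   vertex 5.7 3.9 5.2
  endloop
 endfacet
 facet normal 0.217 0.968 -0.129
  outer loop
   vertex 3.7 5.1 3.7
   vertex 0.5 5.5 1.3
   vertex 2.6 5.6 5.6
  endloop
 endfacet
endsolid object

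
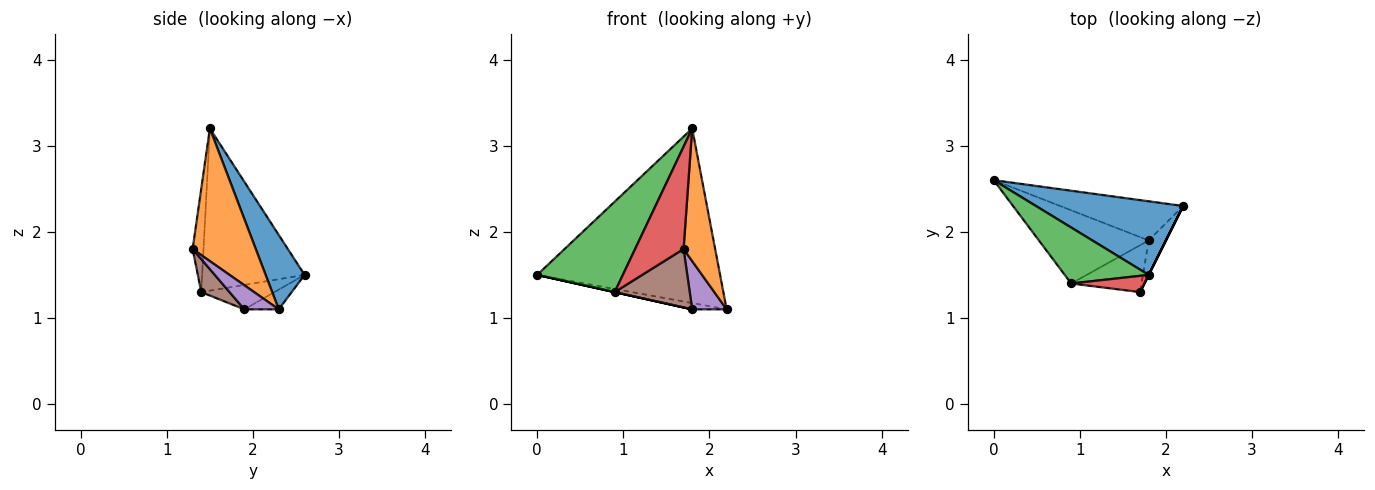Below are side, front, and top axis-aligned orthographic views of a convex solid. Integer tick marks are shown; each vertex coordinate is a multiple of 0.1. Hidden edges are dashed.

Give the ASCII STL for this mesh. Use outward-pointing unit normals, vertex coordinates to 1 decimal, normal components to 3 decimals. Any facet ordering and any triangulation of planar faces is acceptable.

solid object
 facet normal 0.193 0.904 0.381
  outer loop
   vertex 1.8 1.5 3.2
   vertex 2.2 2.3 1.1
   vertex 0.0 2.6 1.5
  endloop
 endfacet
 facet normal 0.894 -0.447 0.000
  outer loop
   vertex 1.8 1.5 3.2
   vertex 1.7 1.3 1.8
   vertex 2.2 2.3 1.1
  endloop
 endfacet
 facet normal -0.713 -0.596 0.369
  outer loop
   vertex 0.9 1.4 1.3
   vertex 1.8 1.5 3.2
   vertex 0.0 2.6 1.5
  endloop
 endfacet
 facet normal -0.216 -0.964 0.153
  outer loop
   vertex 0.9 1.4 1.3
   vertex 1.7 1.3 1.8
   vertex 1.8 1.5 3.2
  endloop
 endfacet
 facet normal 0.631 -0.631 -0.451
  outer loop
   vertex 1.8 1.9 1.1
   vertex 2.2 2.3 1.1
   vertex 1.7 1.3 1.8
  endloop
 endfacet
 facet normal 0.282 -0.748 -0.601
  outer loop
   vertex 1.8 1.9 1.1
   vertex 1.7 1.3 1.8
   vertex 0.9 1.4 1.3
  endloop
 endfacet
 facet normal -0.156 0.156 -0.975
  outer loop
   vertex 1.8 1.9 1.1
   vertex 0.0 2.6 1.5
   vertex 2.2 2.3 1.1
  endloop
 endfacet
 facet normal -0.217 0.000 -0.976
  outer loop
   vertex 1.8 1.9 1.1
   vertex 0.9 1.4 1.3
   vertex 0.0 2.6 1.5
  endloop
 endfacet
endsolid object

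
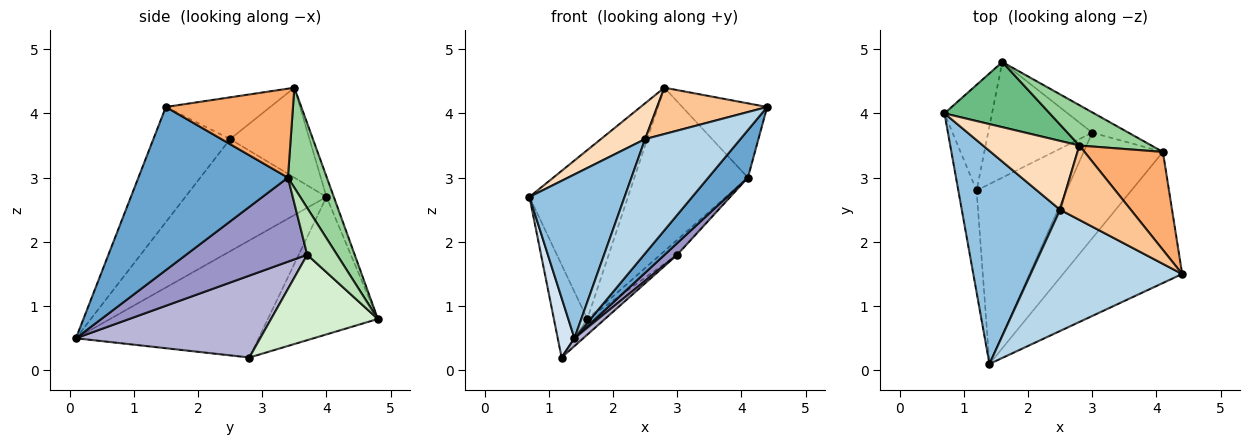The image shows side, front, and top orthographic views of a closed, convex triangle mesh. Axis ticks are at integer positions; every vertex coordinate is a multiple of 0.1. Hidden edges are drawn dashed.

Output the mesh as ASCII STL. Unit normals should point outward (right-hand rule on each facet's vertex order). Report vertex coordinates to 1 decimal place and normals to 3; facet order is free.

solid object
 facet normal 0.790 -0.209 -0.577
  outer loop
   vertex 4.1 3.4 3.0
   vertex 4.4 1.5 4.1
   vertex 1.4 0.1 0.5
  endloop
 endfacet
 facet normal -0.671 -0.452 0.588
  outer loop
   vertex 2.5 2.5 3.6
   vertex 0.7 4.0 2.7
   vertex 1.4 0.1 0.5
  endloop
 endfacet
 facet normal -0.484 -0.601 0.637
  outer loop
   vertex 2.5 2.5 3.6
   vertex 1.4 0.1 0.5
   vertex 4.4 1.5 4.1
  endloop
 endfacet
 facet normal -0.984 -0.090 -0.154
  outer loop
   vertex 1.2 2.8 0.2
   vertex 1.4 0.1 0.5
   vertex 0.7 4.0 2.7
  endloop
 endfacet
 facet normal -0.908 0.276 -0.314
  outer loop
   vertex 1.2 2.8 0.2
   vertex 0.7 4.0 2.7
   vertex 1.6 4.8 0.8
  endloop
 endfacet
 facet normal 0.671 0.448 0.591
  outer loop
   vertex 2.8 3.5 4.4
   vertex 4.4 1.5 4.1
   vertex 4.1 3.4 3.0
  endloop
 endfacet
 facet normal -0.448 -0.473 0.759
  outer loop
   vertex 2.8 3.5 4.4
   vertex 2.5 2.5 3.6
   vertex 4.4 1.5 4.1
  endloop
 endfacet
 facet normal -0.638 -0.355 0.683
  outer loop
   vertex 2.8 3.5 4.4
   vertex 0.7 4.0 2.7
   vertex 2.5 2.5 3.6
  endloop
 endfacet
 facet normal -0.069 0.931 0.359
  outer loop
   vertex 2.8 3.5 4.4
   vertex 1.6 4.8 0.8
   vertex 0.7 4.0 2.7
  endloop
 endfacet
 facet normal 0.316 0.921 0.227
  outer loop
   vertex 2.8 3.5 4.4
   vertex 4.1 3.4 3.0
   vertex 1.6 4.8 0.8
  endloop
 endfacet
 facet normal 0.721 0.410 -0.558
  outer loop
   vertex 3.0 3.7 1.8
   vertex 1.6 4.8 0.8
   vertex 4.1 3.4 3.0
  endloop
 endfacet
 facet normal 0.631 0.104 -0.769
  outer loop
   vertex 3.0 3.7 1.8
   vertex 1.2 2.8 0.2
   vertex 1.6 4.8 0.8
  endloop
 endfacet
 facet normal 0.726 -0.075 -0.684
  outer loop
   vertex 3.0 3.7 1.8
   vertex 4.1 3.4 3.0
   vertex 1.4 0.1 0.5
  endloop
 endfacet
 facet normal 0.673 -0.032 -0.739
  outer loop
   vertex 3.0 3.7 1.8
   vertex 1.4 0.1 0.5
   vertex 1.2 2.8 0.2
  endloop
 endfacet
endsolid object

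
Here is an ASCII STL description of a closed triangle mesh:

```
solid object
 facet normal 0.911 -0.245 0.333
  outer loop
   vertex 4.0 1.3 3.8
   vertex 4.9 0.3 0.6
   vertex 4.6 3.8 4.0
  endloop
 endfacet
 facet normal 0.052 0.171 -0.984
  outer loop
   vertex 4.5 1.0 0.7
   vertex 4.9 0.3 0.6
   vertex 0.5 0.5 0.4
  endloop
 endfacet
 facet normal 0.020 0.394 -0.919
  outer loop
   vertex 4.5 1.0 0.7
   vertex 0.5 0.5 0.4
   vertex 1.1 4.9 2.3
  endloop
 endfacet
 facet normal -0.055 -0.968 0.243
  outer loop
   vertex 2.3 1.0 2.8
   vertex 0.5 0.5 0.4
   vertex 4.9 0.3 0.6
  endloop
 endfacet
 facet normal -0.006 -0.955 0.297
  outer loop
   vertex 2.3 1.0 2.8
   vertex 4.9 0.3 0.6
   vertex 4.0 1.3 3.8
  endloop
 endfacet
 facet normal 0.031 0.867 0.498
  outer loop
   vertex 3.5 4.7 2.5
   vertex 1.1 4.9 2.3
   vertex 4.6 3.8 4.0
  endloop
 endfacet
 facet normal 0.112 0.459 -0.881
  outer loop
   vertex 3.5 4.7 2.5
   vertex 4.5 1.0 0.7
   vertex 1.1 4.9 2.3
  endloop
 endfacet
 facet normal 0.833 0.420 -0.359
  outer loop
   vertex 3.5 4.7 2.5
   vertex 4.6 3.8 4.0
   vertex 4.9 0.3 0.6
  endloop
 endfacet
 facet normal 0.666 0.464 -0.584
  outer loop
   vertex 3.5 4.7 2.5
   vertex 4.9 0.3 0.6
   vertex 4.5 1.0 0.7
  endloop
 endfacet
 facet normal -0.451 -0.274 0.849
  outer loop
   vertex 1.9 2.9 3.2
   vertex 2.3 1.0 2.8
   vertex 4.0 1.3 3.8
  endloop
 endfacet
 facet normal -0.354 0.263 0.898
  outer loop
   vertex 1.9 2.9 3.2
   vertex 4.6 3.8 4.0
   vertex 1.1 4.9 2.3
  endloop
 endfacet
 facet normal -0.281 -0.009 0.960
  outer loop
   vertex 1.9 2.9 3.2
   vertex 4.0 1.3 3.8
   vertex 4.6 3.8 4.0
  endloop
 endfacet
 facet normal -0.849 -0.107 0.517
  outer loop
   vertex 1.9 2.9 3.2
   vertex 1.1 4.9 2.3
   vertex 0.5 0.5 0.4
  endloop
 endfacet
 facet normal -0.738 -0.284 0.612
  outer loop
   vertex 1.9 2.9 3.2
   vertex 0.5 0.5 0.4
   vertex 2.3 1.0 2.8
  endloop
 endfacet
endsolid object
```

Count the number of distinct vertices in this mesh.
9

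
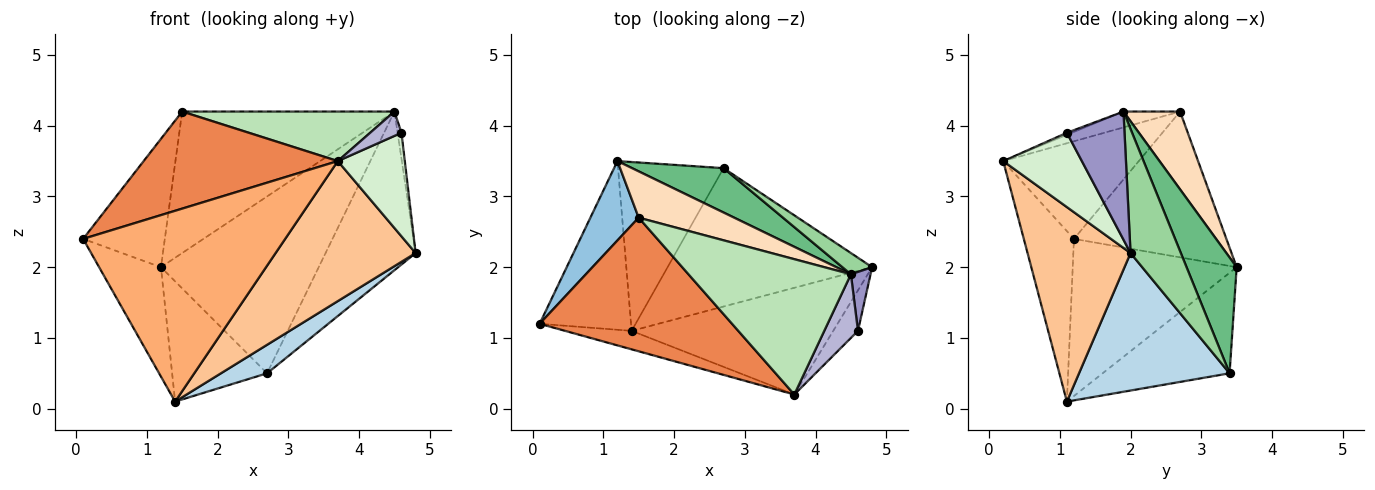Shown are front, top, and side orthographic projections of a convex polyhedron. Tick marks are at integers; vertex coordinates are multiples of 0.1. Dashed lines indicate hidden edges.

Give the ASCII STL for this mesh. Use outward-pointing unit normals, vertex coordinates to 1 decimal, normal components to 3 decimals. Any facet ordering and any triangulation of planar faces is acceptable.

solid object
 facet normal -0.822 0.310 -0.478
  outer loop
   vertex 1.4 1.1 0.1
   vertex 0.1 1.2 2.4
   vertex 1.2 3.5 2.0
  endloop
 endfacet
 facet normal -0.846 0.453 0.280
  outer loop
   vertex 1.5 2.7 4.2
   vertex 1.2 3.5 2.0
   vertex 0.1 1.2 2.4
  endloop
 endfacet
 facet normal 0.550 -0.169 -0.818
  outer loop
   vertex 2.7 3.4 0.5
   vertex 4.8 2.0 2.2
   vertex 1.4 1.1 0.1
  endloop
 endfacet
 facet normal -0.613 0.458 -0.644
  outer loop
   vertex 2.7 3.4 0.5
   vertex 1.4 1.1 0.1
   vertex 1.2 3.5 2.0
  endloop
 endfacet
 facet normal -0.380 -0.544 0.748
  outer loop
   vertex 3.7 0.2 3.5
   vertex 1.5 2.7 4.2
   vertex 0.1 1.2 2.4
  endloop
 endfacet
 facet normal -0.240 -0.966 -0.094
  outer loop
   vertex 3.7 0.2 3.5
   vertex 0.1 1.2 2.4
   vertex 1.4 1.1 0.1
  endloop
 endfacet
 facet normal 0.505 -0.686 -0.523
  outer loop
   vertex 3.7 0.2 3.5
   vertex 1.4 1.1 0.1
   vertex 4.8 2.0 2.2
  endloop
 endfacet
 facet normal 0.246 0.921 0.302
  outer loop
   vertex 4.5 1.9 4.2
   vertex 1.2 3.5 2.0
   vertex 1.5 2.7 4.2
  endloop
 endfacet
 facet normal 0.294 0.927 0.233
  outer loop
   vertex 4.5 1.9 4.2
   vertex 2.7 3.4 0.5
   vertex 1.2 3.5 2.0
  endloop
 endfacet
 facet normal 0.484 0.867 0.116
  outer loop
   vertex 4.5 1.9 4.2
   vertex 4.8 2.0 2.2
   vertex 2.7 3.4 0.5
  endloop
 endfacet
 facet normal -0.091 -0.342 0.935
  outer loop
   vertex 4.5 1.9 4.2
   vertex 1.5 2.7 4.2
   vertex 3.7 0.2 3.5
  endloop
 endfacet
 facet normal 0.738 -0.629 -0.246
  outer loop
   vertex 4.6 1.1 3.9
   vertex 3.7 0.2 3.5
   vertex 4.8 2.0 2.2
  endloop
 endfacet
 facet normal 0.986 0.067 0.151
  outer loop
   vertex 4.6 1.1 3.9
   vertex 4.8 2.0 2.2
   vertex 4.5 1.9 4.2
  endloop
 endfacet
 facet normal -0.058 -0.357 0.932
  outer loop
   vertex 4.6 1.1 3.9
   vertex 4.5 1.9 4.2
   vertex 3.7 0.2 3.5
  endloop
 endfacet
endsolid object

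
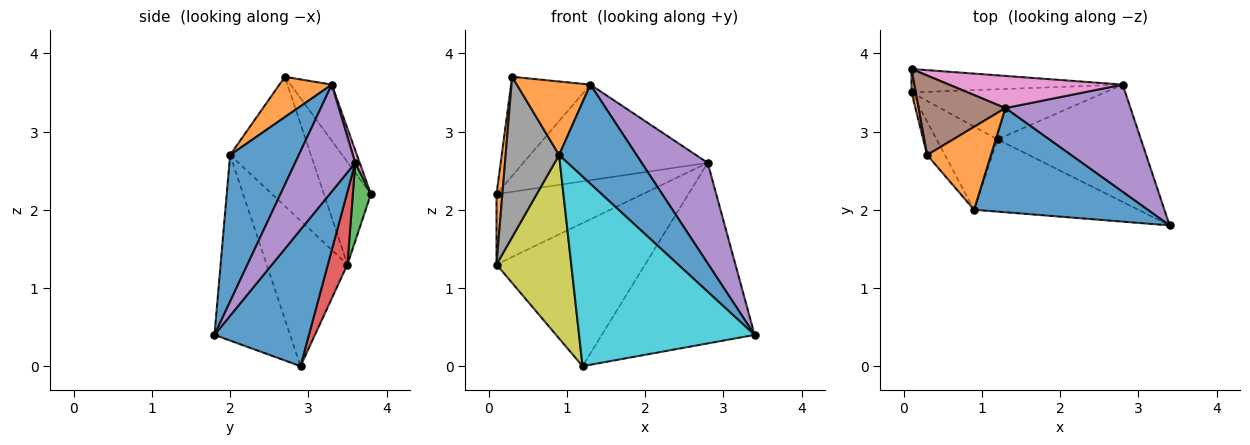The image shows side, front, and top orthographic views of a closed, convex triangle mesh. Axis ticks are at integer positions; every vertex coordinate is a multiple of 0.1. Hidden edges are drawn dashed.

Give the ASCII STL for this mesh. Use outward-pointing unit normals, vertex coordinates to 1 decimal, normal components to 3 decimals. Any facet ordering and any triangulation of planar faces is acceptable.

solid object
 facet normal 0.460 0.745 -0.484
  outer loop
   vertex 2.8 3.6 2.6
   vertex 3.4 1.8 0.4
   vertex 1.2 2.9 0.0
  endloop
 endfacet
 facet normal -0.991 -0.124 0.041
  outer loop
   vertex 0.1 3.5 1.3
   vertex 0.3 2.7 3.7
   vertex 0.1 3.8 2.2
  endloop
 endfacet
 facet normal 0.116 0.942 -0.314
  outer loop
   vertex 0.1 3.5 1.3
   vertex 0.1 3.8 2.2
   vertex 2.8 3.6 2.6
  endloop
 endfacet
 facet normal 0.123 0.937 -0.328
  outer loop
   vertex 0.1 3.5 1.3
   vertex 2.8 3.6 2.6
   vertex 1.2 2.9 0.0
  endloop
 endfacet
 facet normal 0.529 -0.580 0.619
  outer loop
   vertex 1.3 3.3 3.6
   vertex 3.4 1.8 0.4
   vertex 2.8 3.6 2.6
  endloop
 endfacet
 facet normal -0.376 0.723 0.580
  outer loop
   vertex 1.3 3.3 3.6
   vertex 0.1 3.8 2.2
   vertex 0.3 2.7 3.7
  endloop
 endfacet
 facet normal 0.023 0.948 0.319
  outer loop
   vertex 1.3 3.3 3.6
   vertex 2.8 3.6 2.6
   vertex 0.1 3.8 2.2
  endloop
 endfacet
 facet normal -0.829 -0.548 -0.114
  outer loop
   vertex 0.9 2.0 2.7
   vertex 0.3 2.7 3.7
   vertex 0.1 3.5 1.3
  endloop
 endfacet
 facet normal -0.702 -0.649 -0.294
  outer loop
   vertex 0.9 2.0 2.7
   vertex 0.1 3.5 1.3
   vertex 1.2 2.9 0.0
  endloop
 endfacet
 facet normal -0.373 -0.867 -0.330
  outer loop
   vertex 0.9 2.0 2.7
   vertex 1.2 2.9 0.0
   vertex 3.4 1.8 0.4
  endloop
 endfacet
 facet normal 0.521 -0.588 0.618
  outer loop
   vertex 0.9 2.0 2.7
   vertex 3.4 1.8 0.4
   vertex 1.3 3.3 3.6
  endloop
 endfacet
 facet normal 0.428 -0.600 0.676
  outer loop
   vertex 0.9 2.0 2.7
   vertex 1.3 3.3 3.6
   vertex 0.3 2.7 3.7
  endloop
 endfacet
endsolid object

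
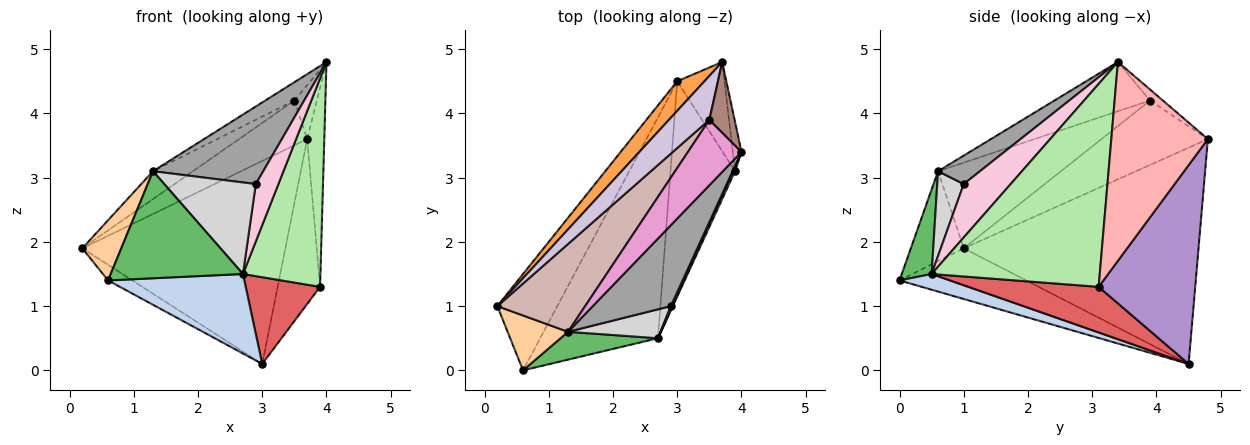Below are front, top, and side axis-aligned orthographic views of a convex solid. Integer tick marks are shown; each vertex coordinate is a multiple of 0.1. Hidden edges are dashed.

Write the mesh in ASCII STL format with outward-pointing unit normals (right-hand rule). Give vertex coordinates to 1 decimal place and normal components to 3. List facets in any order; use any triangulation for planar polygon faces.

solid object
 facet normal -0.641 0.123 -0.758
  outer loop
   vertex 0.6 0.0 1.4
   vertex 0.2 1.0 1.9
   vertex 3.0 4.5 0.1
  endloop
 endfacet
 facet normal 0.124 -0.336 -0.934
  outer loop
   vertex 2.7 0.5 1.5
   vertex 0.6 0.0 1.4
   vertex 3.0 4.5 0.1
  endloop
 endfacet
 facet normal -0.753 0.651 0.095
  outer loop
   vertex 3.7 4.8 3.6
   vertex 3.0 4.5 0.1
   vertex 0.2 1.0 1.9
  endloop
 endfacet
 facet normal -0.709 -0.521 0.476
  outer loop
   vertex 1.3 0.6 3.1
   vertex 0.2 1.0 1.9
   vertex 0.6 0.0 1.4
  endloop
 endfacet
 facet normal 0.213 -0.946 0.246
  outer loop
   vertex 1.3 0.6 3.1
   vertex 0.6 0.0 1.4
   vertex 2.7 0.5 1.5
  endloop
 endfacet
 facet normal 0.908 -0.418 0.010
  outer loop
   vertex 3.9 3.1 1.3
   vertex 4.0 3.4 4.8
   vertex 2.7 0.5 1.5
  endloop
 endfacet
 facet normal 0.548 -0.313 -0.776
  outer loop
   vertex 3.9 3.1 1.3
   vertex 2.7 0.5 1.5
   vertex 3.0 4.5 0.1
  endloop
 endfacet
 facet normal 0.984 0.174 -0.043
  outer loop
   vertex 3.9 3.1 1.3
   vertex 3.7 4.8 3.6
   vertex 4.0 3.4 4.8
  endloop
 endfacet
 facet normal 0.895 0.393 -0.213
  outer loop
   vertex 3.9 3.1 1.3
   vertex 3.0 4.5 0.1
   vertex 3.7 4.8 3.6
  endloop
 endfacet
 facet normal -0.745 0.477 0.467
  outer loop
   vertex 3.5 3.9 4.2
   vertex 3.7 4.8 3.6
   vertex 0.2 1.0 1.9
  endloop
 endfacet
 facet normal -0.328 0.573 0.751
  outer loop
   vertex 3.5 3.9 4.2
   vertex 4.0 3.4 4.8
   vertex 3.7 4.8 3.6
  endloop
 endfacet
 facet normal -0.681 0.221 0.698
  outer loop
   vertex 3.5 3.9 4.2
   vertex 0.2 1.0 1.9
   vertex 1.3 0.6 3.1
  endloop
 endfacet
 facet normal -0.663 0.202 0.721
  outer loop
   vertex 3.5 3.9 4.2
   vertex 1.3 0.6 3.1
   vertex 4.0 3.4 4.8
  endloop
 endfacet
 facet normal 0.901 -0.434 0.026
  outer loop
   vertex 2.9 1.0 2.9
   vertex 2.7 0.5 1.5
   vertex 4.0 3.4 4.8
  endloop
 endfacet
 facet normal 0.255 -0.669 0.698
  outer loop
   vertex 2.9 1.0 2.9
   vertex 4.0 3.4 4.8
   vertex 1.3 0.6 3.1
  endloop
 endfacet
 facet normal 0.266 -0.919 0.290
  outer loop
   vertex 2.9 1.0 2.9
   vertex 1.3 0.6 3.1
   vertex 2.7 0.5 1.5
  endloop
 endfacet
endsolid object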